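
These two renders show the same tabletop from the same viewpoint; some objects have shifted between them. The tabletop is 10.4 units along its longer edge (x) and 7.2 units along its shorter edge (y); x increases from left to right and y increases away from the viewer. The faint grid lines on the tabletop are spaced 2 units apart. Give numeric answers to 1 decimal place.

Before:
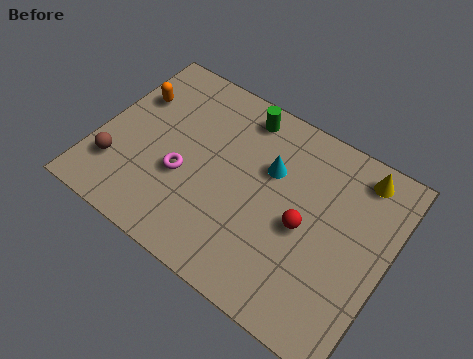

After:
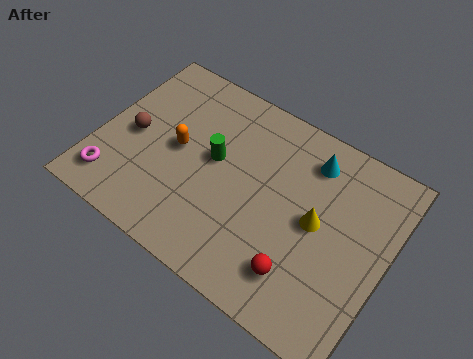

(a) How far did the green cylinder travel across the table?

2.3

The green cylinder was near (4.7, 6.2) before and (4.1, 4.0) after, so it travelled √(0.6² + 2.2²) ≈ 2.3 units.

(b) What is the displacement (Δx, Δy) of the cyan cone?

(1.3, 1.1)

From the two frames, the cyan cone sits at roughly (6.0, 4.7) before and (7.3, 5.8) after.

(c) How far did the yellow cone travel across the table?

2.7

The yellow cone moved from about (9.0, 6.2) to (7.9, 3.7), a distance of √(1.1² + 2.5²) ≈ 2.7.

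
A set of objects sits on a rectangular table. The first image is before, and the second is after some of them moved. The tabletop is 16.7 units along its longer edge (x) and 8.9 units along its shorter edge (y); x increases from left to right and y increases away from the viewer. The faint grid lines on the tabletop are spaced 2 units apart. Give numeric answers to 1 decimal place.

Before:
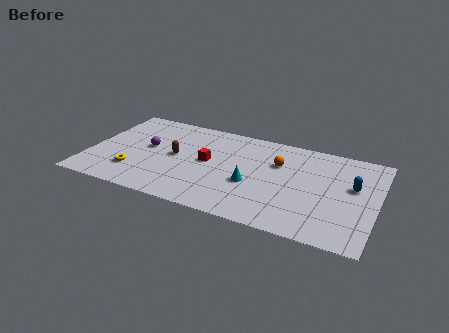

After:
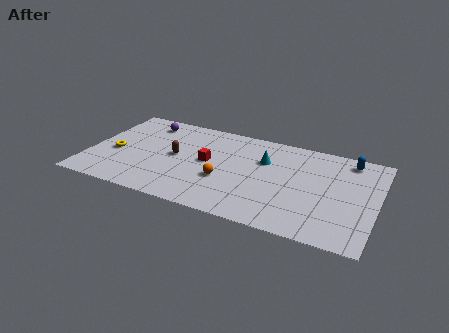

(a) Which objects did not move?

the brown capsule and the red cube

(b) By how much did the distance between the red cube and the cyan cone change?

+0.5

The distance was about 3.0 in the first image and 3.5 in the second, so they moved 0.5 units further apart.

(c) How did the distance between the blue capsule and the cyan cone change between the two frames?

-0.9

The distance was about 6.0 in the first image and 5.1 in the second, so they moved 0.9 units closer together.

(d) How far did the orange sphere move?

4.0

The orange sphere was near (10.9, 6.0) before and (8.0, 3.3) after, so it travelled √(2.9² + 2.7²) ≈ 4.0 units.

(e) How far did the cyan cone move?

2.5

The cyan cone moved from about (9.6, 3.5) to (10.1, 6.0), a distance of √(0.5² + 2.5²) ≈ 2.5.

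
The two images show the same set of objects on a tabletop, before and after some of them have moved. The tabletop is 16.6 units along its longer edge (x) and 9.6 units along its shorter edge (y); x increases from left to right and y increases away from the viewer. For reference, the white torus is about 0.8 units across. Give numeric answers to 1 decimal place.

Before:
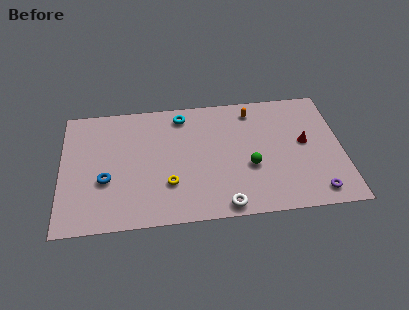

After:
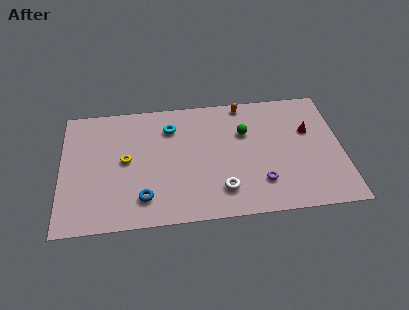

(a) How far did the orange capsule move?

0.8

The orange capsule moved from about (11.4, 8.1) to (10.9, 8.7), a distance of √(0.5² + 0.6²) ≈ 0.8.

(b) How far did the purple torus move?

3.4

The purple torus moved from about (14.9, 1.3) to (11.7, 2.4), a distance of √(3.2² + 1.1²) ≈ 3.4.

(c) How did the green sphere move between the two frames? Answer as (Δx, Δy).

(-0.2, 2.7)

The green sphere started near (11.1, 3.7) and ended near (10.9, 6.4).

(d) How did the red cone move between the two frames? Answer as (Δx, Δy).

(0.3, 0.9)

From the two frames, the red cone sits at roughly (14.4, 5.2) before and (14.7, 6.1) after.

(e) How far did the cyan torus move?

1.1

The cyan torus was near (7.2, 8.2) before and (6.5, 7.3) after, so it travelled √(0.7² + 0.9²) ≈ 1.1 units.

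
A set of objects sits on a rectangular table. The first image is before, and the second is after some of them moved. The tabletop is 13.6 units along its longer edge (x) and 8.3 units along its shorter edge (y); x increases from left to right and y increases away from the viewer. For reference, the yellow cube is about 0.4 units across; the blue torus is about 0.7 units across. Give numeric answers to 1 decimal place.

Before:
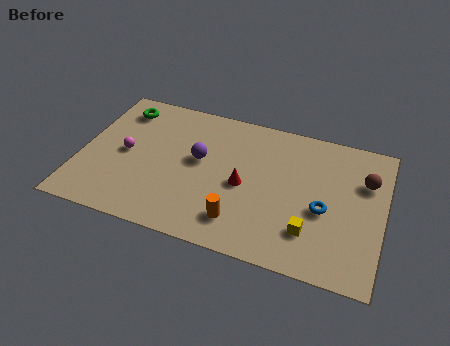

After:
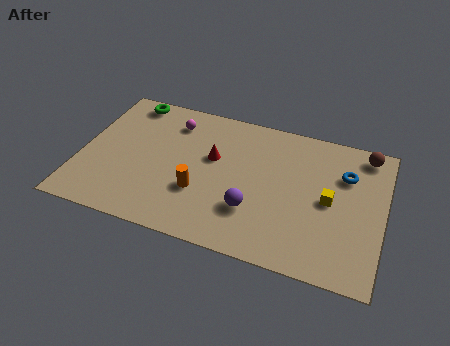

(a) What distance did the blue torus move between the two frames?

2.4

From (11.0, 3.5) to (11.8, 5.8), the blue torus covered √(0.8² + 2.3²) ≈ 2.4 units.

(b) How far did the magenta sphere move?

3.1

The magenta sphere moved from about (2.0, 4.1) to (3.9, 6.6), a distance of √(1.9² + 2.5²) ≈ 3.1.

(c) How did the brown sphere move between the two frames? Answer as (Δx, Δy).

(-0.1, 1.6)

From the two frames, the brown sphere sits at roughly (12.7, 5.7) before and (12.6, 7.3) after.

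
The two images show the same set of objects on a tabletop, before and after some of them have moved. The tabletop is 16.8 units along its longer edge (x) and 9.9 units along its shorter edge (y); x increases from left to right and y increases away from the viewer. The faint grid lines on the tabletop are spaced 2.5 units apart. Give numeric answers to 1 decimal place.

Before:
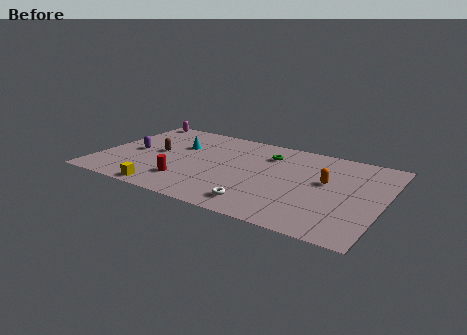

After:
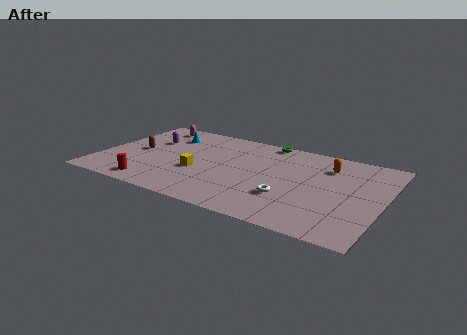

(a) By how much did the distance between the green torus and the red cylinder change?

+3.1

Before: roughly 6.6 units apart; after: 9.7. That's 3.1 units further apart.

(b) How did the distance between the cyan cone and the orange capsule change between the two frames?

+0.8

Before: roughly 9.0 units apart; after: 9.8. That's 0.8 units further apart.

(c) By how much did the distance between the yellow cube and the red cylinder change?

+1.7

Before: roughly 1.8 units apart; after: 3.5. That's 1.7 units further apart.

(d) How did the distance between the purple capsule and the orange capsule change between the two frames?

-0.8

Before: roughly 11.5 units apart; after: 10.7. That's 0.8 units closer together.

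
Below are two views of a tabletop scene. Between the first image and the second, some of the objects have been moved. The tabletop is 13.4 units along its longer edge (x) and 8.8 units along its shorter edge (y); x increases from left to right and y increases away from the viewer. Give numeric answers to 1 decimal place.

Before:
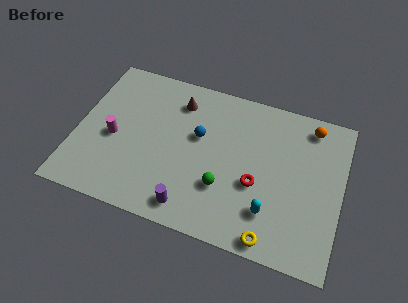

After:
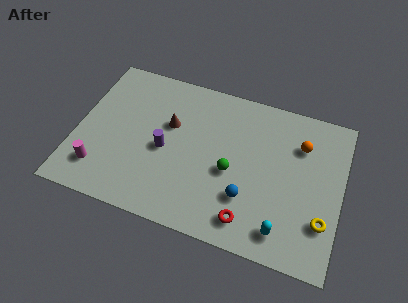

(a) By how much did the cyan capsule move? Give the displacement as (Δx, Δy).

(0.7, -0.8)

The cyan capsule started near (10.0, 2.2) and ended near (10.7, 1.4).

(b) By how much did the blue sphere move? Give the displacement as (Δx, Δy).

(2.7, -2.7)

The blue sphere was at about (6.1, 5.3) and moved to about (8.8, 2.6).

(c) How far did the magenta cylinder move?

2.1

From (1.9, 3.9) to (1.4, 1.9), the magenta cylinder covered √(0.5² + 2.0²) ≈ 2.1 units.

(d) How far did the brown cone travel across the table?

1.5

From (4.9, 7.0) to (4.6, 5.5), the brown cone covered √(0.3² + 1.5²) ≈ 1.5 units.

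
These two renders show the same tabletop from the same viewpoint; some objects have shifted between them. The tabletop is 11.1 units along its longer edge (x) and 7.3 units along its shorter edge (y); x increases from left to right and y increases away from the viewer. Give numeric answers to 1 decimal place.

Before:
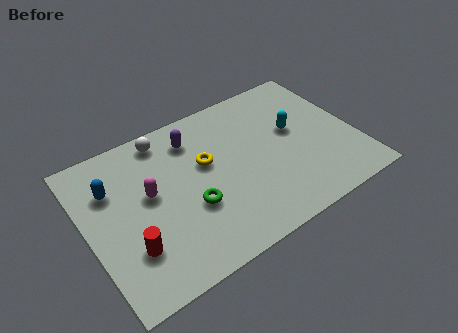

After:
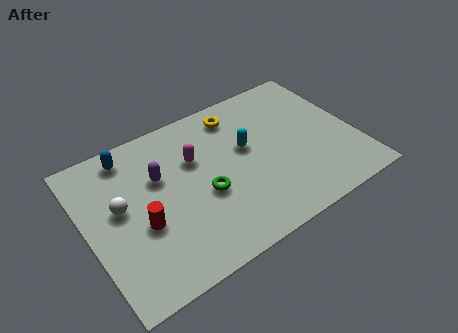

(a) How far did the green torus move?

0.7

The green torus moved from about (4.1, 2.7) to (4.7, 3.0), a distance of √(0.6² + 0.3²) ≈ 0.7.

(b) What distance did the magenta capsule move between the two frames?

2.1

From (2.6, 4.1) to (4.6, 4.8), the magenta capsule covered √(2.0² + 0.7²) ≈ 2.1 units.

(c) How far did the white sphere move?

3.2

The white sphere moved from about (3.6, 6.4) to (1.4, 4.1), a distance of √(2.2² + 2.3²) ≈ 3.2.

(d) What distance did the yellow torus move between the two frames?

2.3

From (5.0, 4.4) to (6.6, 6.1), the yellow torus covered √(1.6² + 1.7²) ≈ 2.3 units.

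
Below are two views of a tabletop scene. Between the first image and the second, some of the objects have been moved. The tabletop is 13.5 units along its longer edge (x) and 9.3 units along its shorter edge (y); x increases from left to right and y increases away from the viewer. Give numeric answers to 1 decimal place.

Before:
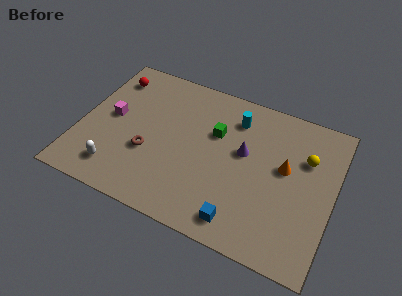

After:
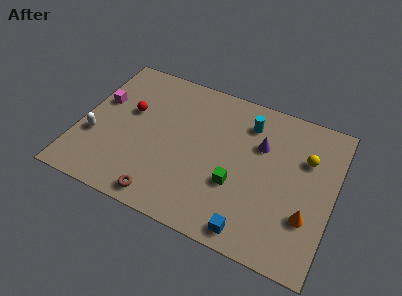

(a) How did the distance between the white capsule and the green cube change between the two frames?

+1.2

They were about 6.4 units apart before and 7.6 after — 1.2 units further apart.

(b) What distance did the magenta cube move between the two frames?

1.1

From (1.6, 4.9) to (0.9, 5.7), the magenta cube covered √(0.7² + 0.8²) ≈ 1.1 units.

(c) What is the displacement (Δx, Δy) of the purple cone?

(0.8, 0.8)

The purple cone was at about (8.7, 5.4) and moved to about (9.5, 6.2).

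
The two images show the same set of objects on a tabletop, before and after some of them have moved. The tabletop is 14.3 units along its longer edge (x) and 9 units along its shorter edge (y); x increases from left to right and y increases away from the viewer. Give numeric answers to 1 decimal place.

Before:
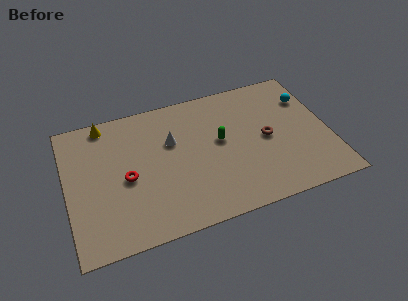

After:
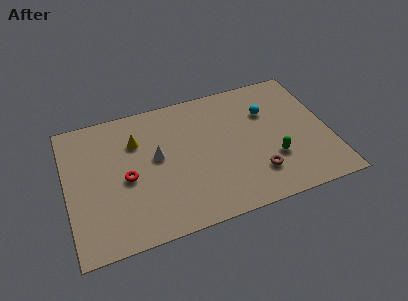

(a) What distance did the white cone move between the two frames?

1.2

The white cone was near (5.8, 5.8) before and (4.9, 5.0) after, so it travelled √(0.9² + 0.8²) ≈ 1.2 units.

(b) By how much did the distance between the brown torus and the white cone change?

+0.6

Before: roughly 5.3 units apart; after: 5.9. That's 0.6 units further apart.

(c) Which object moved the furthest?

the green capsule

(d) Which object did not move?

the red torus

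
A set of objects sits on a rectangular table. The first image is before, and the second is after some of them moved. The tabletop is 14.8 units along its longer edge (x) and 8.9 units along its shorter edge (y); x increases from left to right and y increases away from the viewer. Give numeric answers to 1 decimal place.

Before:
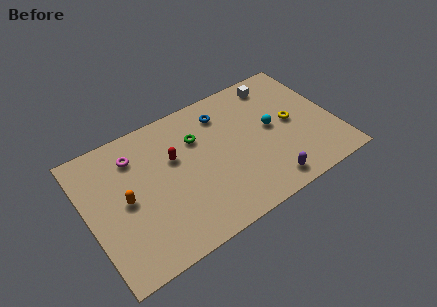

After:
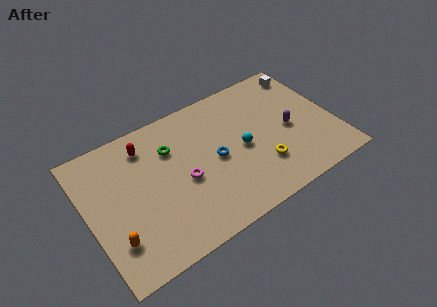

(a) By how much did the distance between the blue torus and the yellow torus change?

-1.5

Before: roughly 4.6 units apart; after: 3.1. That's 1.5 units closer together.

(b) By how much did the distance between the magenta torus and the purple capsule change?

-2.6

The distance was about 9.1 in the first image and 6.5 in the second, so they moved 2.6 units closer together.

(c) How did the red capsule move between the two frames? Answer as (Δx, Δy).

(-1.5, 1.6)

The red capsule was at about (5.3, 5.6) and moved to about (3.8, 7.2).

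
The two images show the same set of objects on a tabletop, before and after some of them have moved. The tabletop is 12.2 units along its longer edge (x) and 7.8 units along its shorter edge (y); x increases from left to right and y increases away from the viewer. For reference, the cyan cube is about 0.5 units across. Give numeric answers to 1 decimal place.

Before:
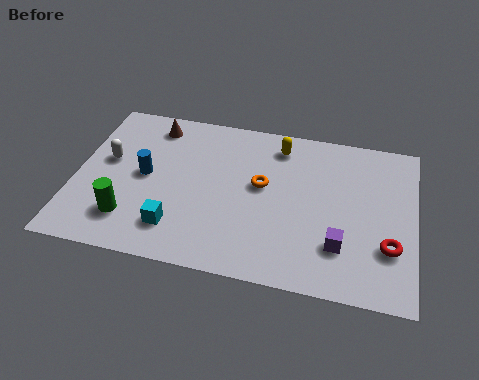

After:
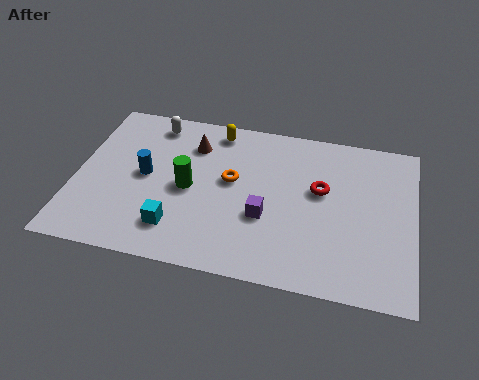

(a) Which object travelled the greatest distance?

the red torus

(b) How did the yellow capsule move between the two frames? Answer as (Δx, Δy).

(-2.3, 0.3)

From the two frames, the yellow capsule sits at roughly (7.2, 6.5) before and (4.9, 6.8) after.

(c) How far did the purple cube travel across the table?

2.8

From (9.6, 2.1) to (6.9, 2.9), the purple cube covered √(2.7² + 0.8²) ≈ 2.8 units.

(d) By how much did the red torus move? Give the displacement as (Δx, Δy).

(-2.5, 2.2)

The red torus started near (11.3, 2.4) and ended near (8.8, 4.6).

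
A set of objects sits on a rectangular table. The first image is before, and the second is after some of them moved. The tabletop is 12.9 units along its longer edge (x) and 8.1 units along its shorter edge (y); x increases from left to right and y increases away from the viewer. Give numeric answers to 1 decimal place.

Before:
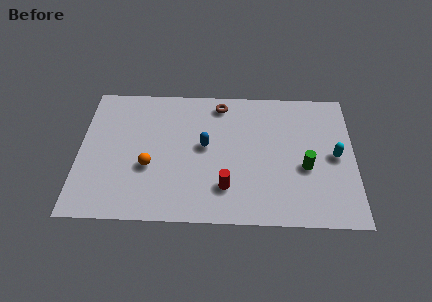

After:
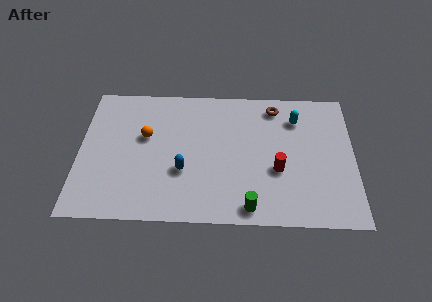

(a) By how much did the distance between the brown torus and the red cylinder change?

-1.2

Before: roughly 5.0 units apart; after: 3.8. That's 1.2 units closer together.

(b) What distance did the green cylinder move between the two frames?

3.5

The green cylinder was near (10.6, 3.3) before and (8.0, 0.9) after, so it travelled √(2.6² + 2.4²) ≈ 3.5 units.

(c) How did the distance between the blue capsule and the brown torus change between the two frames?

+3.2

They were about 2.7 units apart before and 5.9 after — 3.2 units further apart.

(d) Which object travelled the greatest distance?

the green cylinder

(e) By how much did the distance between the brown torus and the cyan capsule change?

-5.0

They were about 6.2 units apart before and 1.2 after — 5.0 units closer together.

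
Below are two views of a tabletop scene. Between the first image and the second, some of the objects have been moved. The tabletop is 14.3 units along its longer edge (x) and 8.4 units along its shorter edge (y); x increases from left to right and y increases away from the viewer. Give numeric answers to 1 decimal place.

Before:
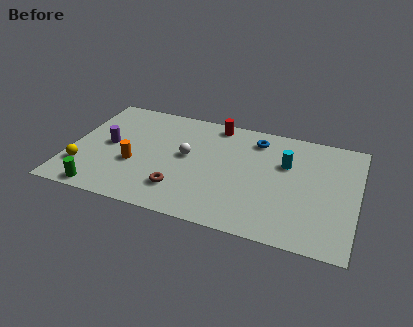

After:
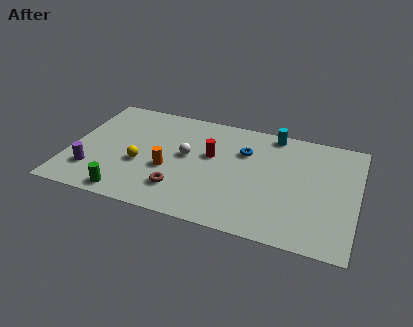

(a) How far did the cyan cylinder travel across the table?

2.2

The cyan cylinder was near (10.7, 5.5) before and (9.9, 7.6) after, so it travelled √(0.8² + 2.1²) ≈ 2.2 units.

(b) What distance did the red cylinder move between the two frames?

2.5

The red cylinder moved from about (7.0, 7.5) to (7.0, 5.0), a distance of √(0.0² + 2.5²) ≈ 2.5.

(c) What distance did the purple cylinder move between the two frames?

2.3

The purple cylinder moved from about (1.9, 4.3) to (1.3, 2.1), a distance of √(0.6² + 2.2²) ≈ 2.3.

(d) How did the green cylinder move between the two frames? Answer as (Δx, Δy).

(1.3, 0.1)

The green cylinder started near (1.9, 0.8) and ended near (3.2, 0.9).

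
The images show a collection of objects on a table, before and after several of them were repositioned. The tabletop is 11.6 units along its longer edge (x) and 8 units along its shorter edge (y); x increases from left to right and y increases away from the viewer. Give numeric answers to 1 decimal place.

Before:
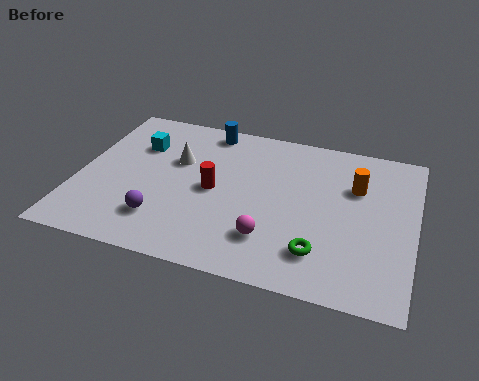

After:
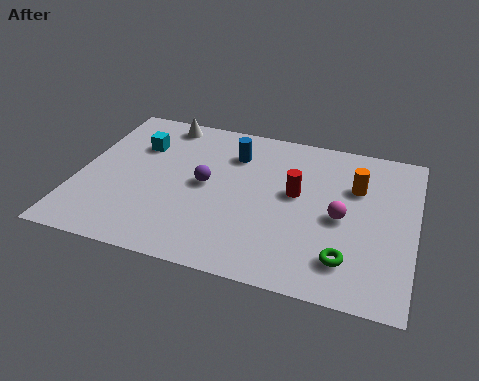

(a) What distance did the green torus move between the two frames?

0.9

The green torus was near (8.5, 1.8) before and (9.4, 1.7) after, so it travelled √(0.9² + 0.1²) ≈ 0.9 units.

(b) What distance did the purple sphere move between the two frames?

2.6

From (3.1, 1.9) to (4.4, 4.1), the purple sphere covered √(1.3² + 2.2²) ≈ 2.6 units.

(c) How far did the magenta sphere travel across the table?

2.9

From (6.8, 2.0) to (9.1, 3.7), the magenta sphere covered √(2.3² + 1.7²) ≈ 2.9 units.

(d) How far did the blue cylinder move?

1.5

The blue cylinder moved from about (4.2, 7.1) to (5.2, 6.0), a distance of √(1.0² + 1.1²) ≈ 1.5.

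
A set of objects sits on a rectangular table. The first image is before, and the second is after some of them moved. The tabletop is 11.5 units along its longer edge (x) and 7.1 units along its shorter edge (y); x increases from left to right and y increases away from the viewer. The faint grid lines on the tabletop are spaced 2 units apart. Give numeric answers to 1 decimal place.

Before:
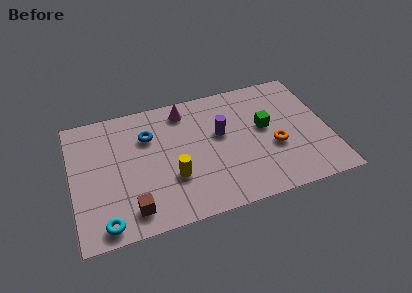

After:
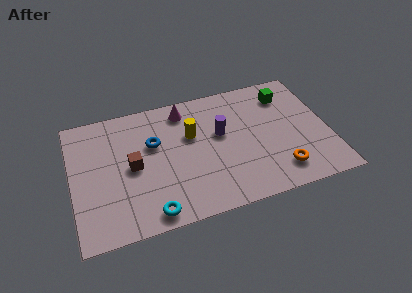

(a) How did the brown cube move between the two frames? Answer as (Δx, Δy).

(0.2, 2.3)

From the two frames, the brown cube sits at roughly (2.5, 1.2) before and (2.7, 3.5) after.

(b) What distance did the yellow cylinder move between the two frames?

2.3

From (4.4, 2.4) to (5.4, 4.5), the yellow cylinder covered √(1.0² + 2.1²) ≈ 2.3 units.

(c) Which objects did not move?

the magenta cone and the purple cylinder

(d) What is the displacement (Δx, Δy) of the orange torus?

(0.1, -1.4)

The orange torus was at about (9.0, 2.8) and moved to about (9.1, 1.4).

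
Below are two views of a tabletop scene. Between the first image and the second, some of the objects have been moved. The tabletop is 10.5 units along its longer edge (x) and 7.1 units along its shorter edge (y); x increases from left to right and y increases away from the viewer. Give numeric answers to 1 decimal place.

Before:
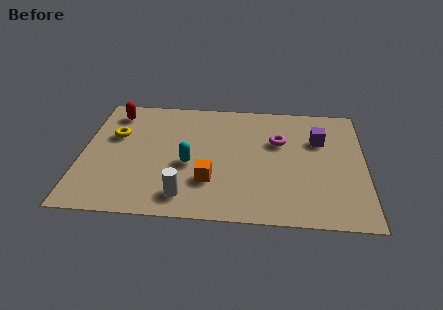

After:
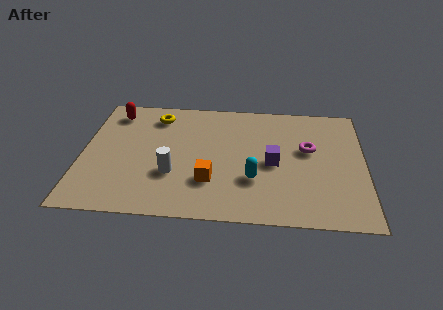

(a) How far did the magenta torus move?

1.2

The magenta torus was near (7.3, 4.6) before and (8.4, 4.2) after, so it travelled √(1.1² + 0.4²) ≈ 1.2 units.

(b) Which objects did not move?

the orange cube and the red capsule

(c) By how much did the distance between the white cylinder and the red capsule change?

-1.3

They were about 5.5 units apart before and 4.2 after — 1.3 units closer together.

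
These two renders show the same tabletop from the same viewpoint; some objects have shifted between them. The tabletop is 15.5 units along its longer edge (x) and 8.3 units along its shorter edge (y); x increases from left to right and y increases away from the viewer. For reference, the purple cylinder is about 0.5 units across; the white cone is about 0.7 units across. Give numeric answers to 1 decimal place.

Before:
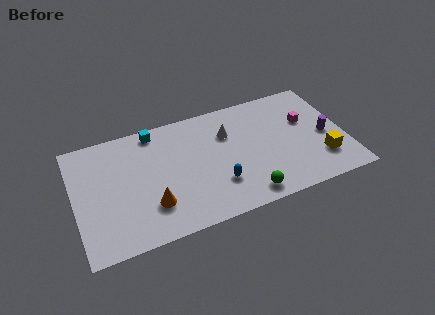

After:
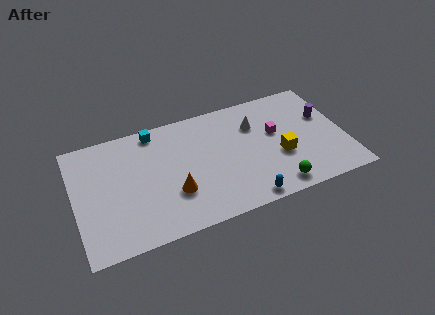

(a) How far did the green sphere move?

1.7

The green sphere moved from about (9.5, 1.1) to (11.2, 1.1), a distance of √(1.7² + 0.0²) ≈ 1.7.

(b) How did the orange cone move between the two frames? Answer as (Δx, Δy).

(1.3, 0.4)

From the two frames, the orange cone sits at roughly (4.2, 2.3) before and (5.5, 2.7) after.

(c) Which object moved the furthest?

the yellow cube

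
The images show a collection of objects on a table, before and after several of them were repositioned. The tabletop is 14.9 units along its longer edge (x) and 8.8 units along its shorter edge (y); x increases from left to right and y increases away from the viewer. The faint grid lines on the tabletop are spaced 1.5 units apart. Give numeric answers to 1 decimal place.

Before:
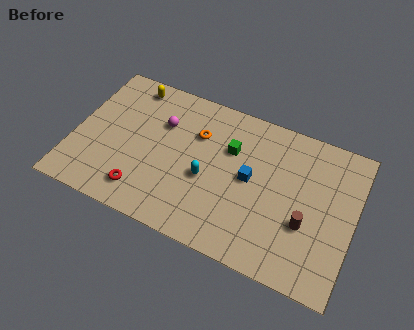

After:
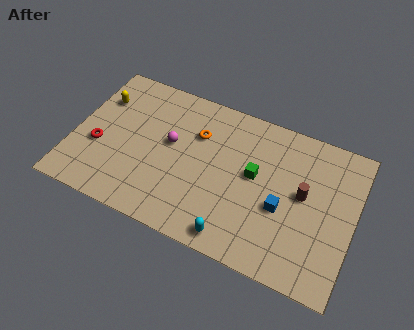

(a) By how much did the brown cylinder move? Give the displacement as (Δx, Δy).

(-0.3, 1.6)

From the two frames, the brown cylinder sits at roughly (12.5, 3.2) before and (12.2, 4.8) after.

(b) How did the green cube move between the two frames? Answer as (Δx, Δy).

(1.4, -1.0)

The green cube was at about (8.2, 5.9) and moved to about (9.6, 4.9).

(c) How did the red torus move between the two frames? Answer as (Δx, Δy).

(-2.6, 1.8)

The red torus was at about (4.0, 1.6) and moved to about (1.4, 3.4).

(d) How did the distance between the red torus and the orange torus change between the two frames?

+0.6

They were about 5.1 units apart before and 5.7 after — 0.6 units further apart.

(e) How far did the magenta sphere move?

1.2

The magenta sphere moved from about (4.5, 6.0) to (5.1, 5.0), a distance of √(0.6² + 1.0²) ≈ 1.2.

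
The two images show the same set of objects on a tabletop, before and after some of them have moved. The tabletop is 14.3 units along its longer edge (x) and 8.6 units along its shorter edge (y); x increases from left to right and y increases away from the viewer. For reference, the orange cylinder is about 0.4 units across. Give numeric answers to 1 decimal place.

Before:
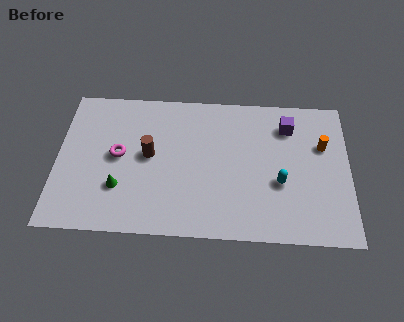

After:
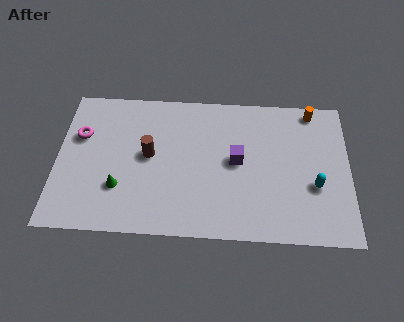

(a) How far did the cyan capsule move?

1.7

The cyan capsule moved from about (10.9, 3.3) to (12.6, 3.2), a distance of √(1.7² + 0.1²) ≈ 1.7.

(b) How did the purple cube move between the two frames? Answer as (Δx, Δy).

(-2.5, -2.2)

The purple cube started near (11.3, 6.7) and ended near (8.8, 4.5).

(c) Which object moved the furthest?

the purple cube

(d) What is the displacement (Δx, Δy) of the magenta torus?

(-1.9, 1.1)

The magenta torus was at about (3.0, 4.5) and moved to about (1.1, 5.6).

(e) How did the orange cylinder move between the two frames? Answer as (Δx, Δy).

(-0.5, 2.1)

The orange cylinder started near (13.0, 5.6) and ended near (12.5, 7.7).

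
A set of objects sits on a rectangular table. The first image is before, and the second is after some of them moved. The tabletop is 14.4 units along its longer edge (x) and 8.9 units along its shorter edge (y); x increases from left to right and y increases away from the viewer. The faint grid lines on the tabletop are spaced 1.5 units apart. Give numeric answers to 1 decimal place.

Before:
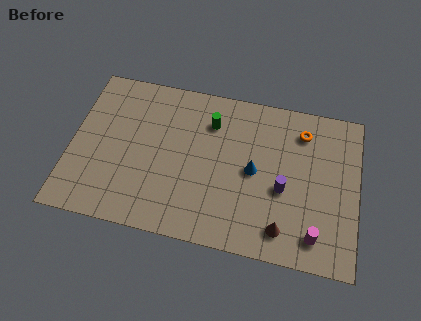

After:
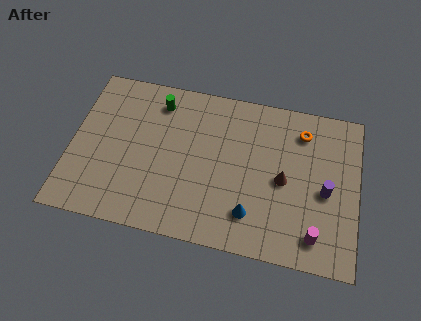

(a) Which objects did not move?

the magenta cylinder and the orange torus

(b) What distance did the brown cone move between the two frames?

2.7

The brown cone was near (10.8, 1.5) before and (10.7, 4.2) after, so it travelled √(0.1² + 2.7²) ≈ 2.7 units.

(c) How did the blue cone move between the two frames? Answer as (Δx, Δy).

(0.0, -2.4)

The blue cone was at about (9.2, 4.4) and moved to about (9.2, 2.0).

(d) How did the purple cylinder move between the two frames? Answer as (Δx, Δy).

(2.1, 0.3)

The purple cylinder started near (10.7, 3.7) and ended near (12.8, 4.0).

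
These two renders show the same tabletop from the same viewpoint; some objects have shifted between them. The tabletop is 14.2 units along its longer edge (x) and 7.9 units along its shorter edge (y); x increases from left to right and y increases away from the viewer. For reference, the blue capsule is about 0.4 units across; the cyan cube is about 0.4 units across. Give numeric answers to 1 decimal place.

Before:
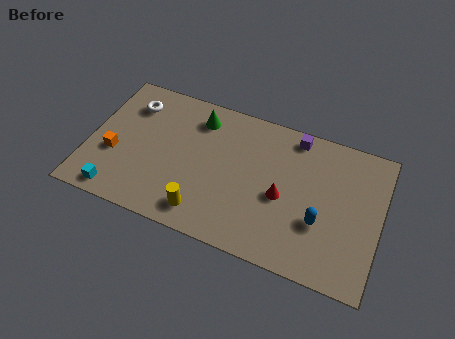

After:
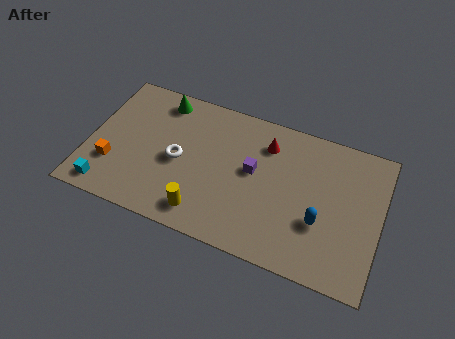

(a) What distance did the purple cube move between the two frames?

3.2

From (9.8, 7.0) to (8.0, 4.4), the purple cube covered √(1.8² + 2.6²) ≈ 3.2 units.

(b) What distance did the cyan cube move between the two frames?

0.5

From (1.7, 0.9) to (1.2, 1.0), the cyan cube covered √(0.5² + 0.1²) ≈ 0.5 units.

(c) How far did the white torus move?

3.5

The white torus moved from about (1.8, 6.1) to (4.4, 3.7), a distance of √(2.6² + 2.4²) ≈ 3.5.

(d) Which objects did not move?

the yellow cylinder and the blue capsule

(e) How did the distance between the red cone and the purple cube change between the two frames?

-1.7

The distance was about 3.5 in the first image and 1.8 in the second, so they moved 1.7 units closer together.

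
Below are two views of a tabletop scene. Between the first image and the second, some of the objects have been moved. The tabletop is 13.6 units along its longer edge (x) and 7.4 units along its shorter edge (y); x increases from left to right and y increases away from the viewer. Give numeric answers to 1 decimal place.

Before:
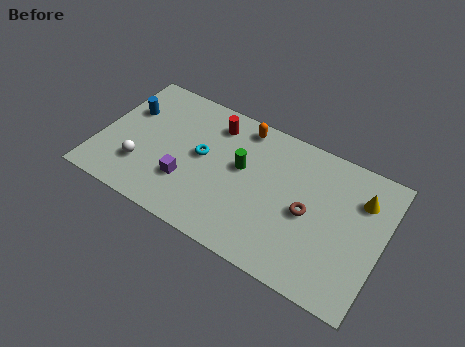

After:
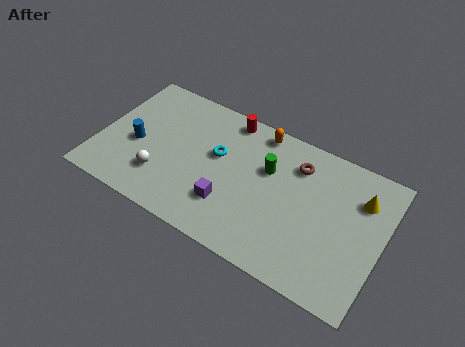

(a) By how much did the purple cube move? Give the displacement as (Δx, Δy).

(2.1, -0.2)

From the two frames, the purple cube sits at roughly (4.4, 2.3) before and (6.5, 2.1) after.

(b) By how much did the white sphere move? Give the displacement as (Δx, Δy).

(1.0, -0.1)

From the two frames, the white sphere sits at roughly (2.2, 2.1) before and (3.2, 2.0) after.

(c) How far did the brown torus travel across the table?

2.3

The brown torus moved from about (10.1, 3.5) to (9.3, 5.7), a distance of √(0.8² + 2.2²) ≈ 2.3.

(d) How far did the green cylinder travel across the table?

1.3

From (6.8, 4.3) to (8.0, 4.8), the green cylinder covered √(1.2² + 0.5²) ≈ 1.3 units.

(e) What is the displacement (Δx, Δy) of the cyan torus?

(0.7, 0.4)

The cyan torus started near (4.9, 4.0) and ended near (5.6, 4.4).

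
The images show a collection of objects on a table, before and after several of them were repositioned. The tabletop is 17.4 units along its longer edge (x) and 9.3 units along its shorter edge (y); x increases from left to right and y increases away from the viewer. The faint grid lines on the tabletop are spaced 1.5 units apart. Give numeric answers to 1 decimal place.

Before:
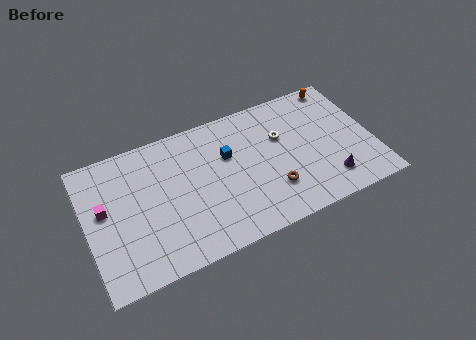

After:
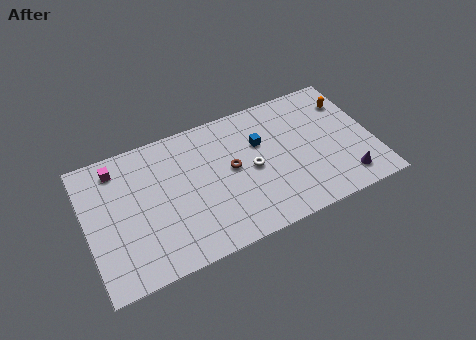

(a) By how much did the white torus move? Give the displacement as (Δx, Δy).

(-2.0, -1.5)

The white torus was at about (12.0, 6.0) and moved to about (10.0, 4.5).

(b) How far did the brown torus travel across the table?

3.3

From (11.0, 2.6) to (8.8, 5.0), the brown torus covered √(2.2² + 2.4²) ≈ 3.3 units.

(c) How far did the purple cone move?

1.0

The purple cone was near (14.4, 1.9) before and (15.4, 1.6) after, so it travelled √(1.0² + 0.3²) ≈ 1.0 units.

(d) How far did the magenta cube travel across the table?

2.7

The magenta cube moved from about (1.1, 5.3) to (2.1, 7.8), a distance of √(1.0² + 2.5²) ≈ 2.7.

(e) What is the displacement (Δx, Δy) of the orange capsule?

(0.4, -1.4)

The orange capsule started near (15.9, 8.4) and ended near (16.3, 7.0).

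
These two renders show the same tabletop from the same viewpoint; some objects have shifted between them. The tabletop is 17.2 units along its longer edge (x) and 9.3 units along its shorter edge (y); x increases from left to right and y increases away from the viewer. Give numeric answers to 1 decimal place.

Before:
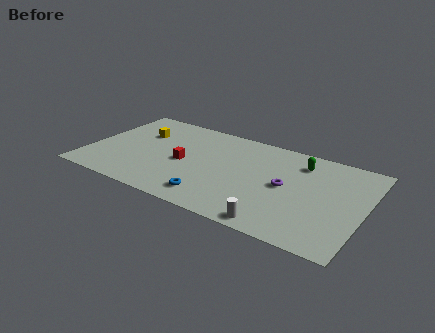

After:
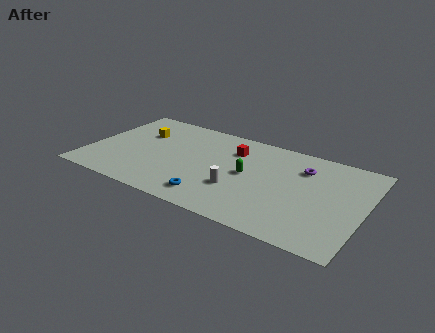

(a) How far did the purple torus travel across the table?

2.3

From (12.4, 4.7) to (13.2, 6.9), the purple torus covered √(0.8² + 2.2²) ≈ 2.3 units.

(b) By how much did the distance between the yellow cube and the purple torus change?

+0.7

They were about 9.6 units apart before and 10.3 after — 0.7 units further apart.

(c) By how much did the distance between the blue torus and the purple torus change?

+2.1

The distance was about 5.2 in the first image and 7.3 in the second, so they moved 2.1 units further apart.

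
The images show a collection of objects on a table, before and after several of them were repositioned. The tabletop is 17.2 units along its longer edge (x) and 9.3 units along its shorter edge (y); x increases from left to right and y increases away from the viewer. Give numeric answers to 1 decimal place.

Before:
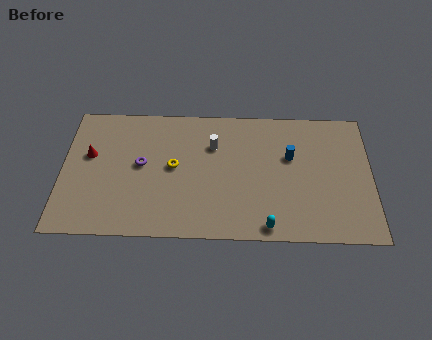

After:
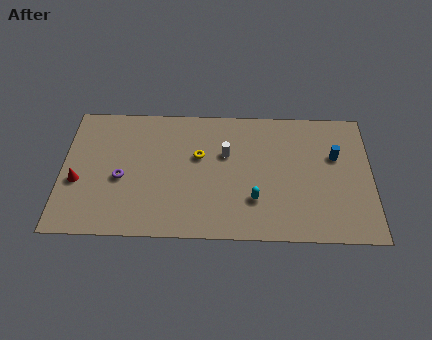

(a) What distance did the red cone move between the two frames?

2.0

From (1.5, 5.6) to (0.9, 3.7), the red cone covered √(0.6² + 1.9²) ≈ 2.0 units.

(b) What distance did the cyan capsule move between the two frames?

1.9

The cyan capsule moved from about (11.4, 0.9) to (10.7, 2.7), a distance of √(0.7² + 1.8²) ≈ 1.9.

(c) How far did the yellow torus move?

1.6

From (6.2, 4.9) to (7.6, 5.7), the yellow torus covered √(1.4² + 0.8²) ≈ 1.6 units.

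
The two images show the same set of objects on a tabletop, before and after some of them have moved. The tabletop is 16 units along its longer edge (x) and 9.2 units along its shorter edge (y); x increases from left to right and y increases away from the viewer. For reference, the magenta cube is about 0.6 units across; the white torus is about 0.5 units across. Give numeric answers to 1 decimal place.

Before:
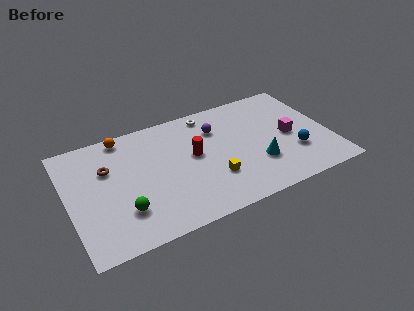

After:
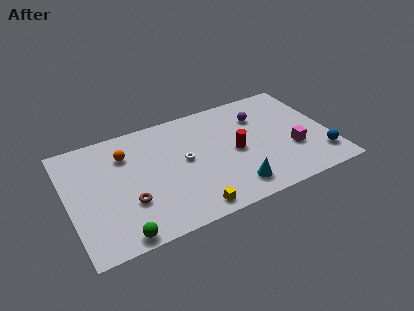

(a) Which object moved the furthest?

the white torus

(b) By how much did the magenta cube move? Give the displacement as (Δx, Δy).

(0.0, -1.2)

From the two frames, the magenta cube sits at roughly (13.6, 4.4) before and (13.6, 3.2) after.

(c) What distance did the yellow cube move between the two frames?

2.4

The yellow cube moved from about (8.6, 2.8) to (7.0, 1.0), a distance of √(1.6² + 1.8²) ≈ 2.4.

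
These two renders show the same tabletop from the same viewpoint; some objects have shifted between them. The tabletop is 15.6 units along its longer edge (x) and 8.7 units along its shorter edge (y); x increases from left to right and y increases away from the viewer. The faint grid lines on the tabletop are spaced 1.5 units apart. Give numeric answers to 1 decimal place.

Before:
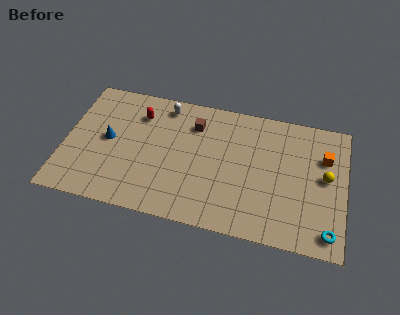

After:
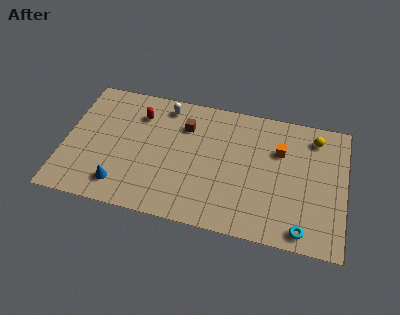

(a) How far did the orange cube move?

2.5

From (14.4, 6.0) to (11.9, 5.9), the orange cube covered √(2.5² + 0.1²) ≈ 2.5 units.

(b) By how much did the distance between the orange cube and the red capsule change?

-2.5

They were about 10.4 units apart before and 7.9 after — 2.5 units closer together.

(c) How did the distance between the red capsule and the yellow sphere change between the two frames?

-0.9

They were about 10.7 units apart before and 9.8 after — 0.9 units closer together.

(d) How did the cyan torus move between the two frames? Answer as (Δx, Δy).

(-1.4, -0.2)

The cyan torus was at about (14.8, 1.2) and moved to about (13.4, 1.0).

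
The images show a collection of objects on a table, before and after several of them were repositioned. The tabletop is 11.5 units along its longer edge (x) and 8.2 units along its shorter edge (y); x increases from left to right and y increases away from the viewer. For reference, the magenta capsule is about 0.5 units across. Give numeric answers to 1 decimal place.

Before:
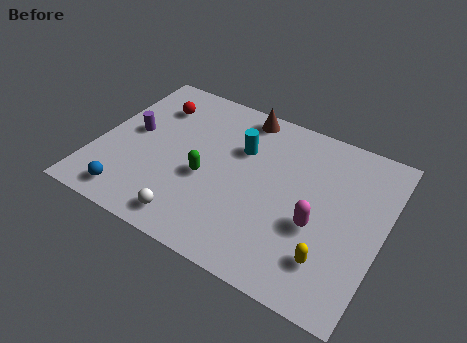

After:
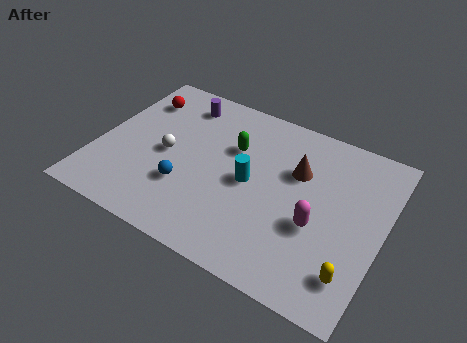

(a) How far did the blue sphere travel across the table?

2.5

From (1.8, 1.1) to (3.8, 2.6), the blue sphere covered √(2.0² + 1.5²) ≈ 2.5 units.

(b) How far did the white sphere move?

3.2

From (4.3, 1.1) to (2.8, 3.9), the white sphere covered √(1.5² + 2.8²) ≈ 3.2 units.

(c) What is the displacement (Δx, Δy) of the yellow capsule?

(0.9, -0.2)

From the two frames, the yellow capsule sits at roughly (9.7, 1.9) before and (10.6, 1.7) after.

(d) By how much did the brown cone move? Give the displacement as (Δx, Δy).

(2.5, -1.9)

From the two frames, the brown cone sits at roughly (5.4, 7.3) before and (7.9, 5.4) after.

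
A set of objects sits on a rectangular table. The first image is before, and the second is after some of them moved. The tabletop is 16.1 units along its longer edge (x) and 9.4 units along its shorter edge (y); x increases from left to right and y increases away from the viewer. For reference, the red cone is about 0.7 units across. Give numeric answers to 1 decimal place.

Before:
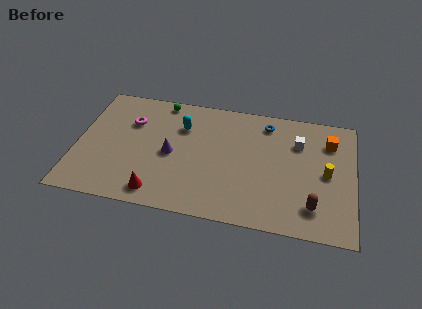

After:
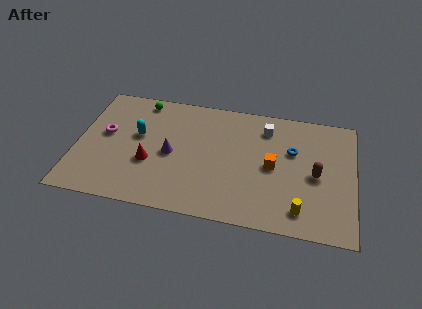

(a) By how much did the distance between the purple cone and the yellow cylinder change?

-0.9

The distance was about 9.0 in the first image and 8.1 in the second, so they moved 0.9 units closer together.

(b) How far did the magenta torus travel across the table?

1.8

The magenta torus moved from about (3.0, 6.5) to (1.6, 5.3), a distance of √(1.4² + 1.2²) ≈ 1.8.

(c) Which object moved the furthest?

the orange cube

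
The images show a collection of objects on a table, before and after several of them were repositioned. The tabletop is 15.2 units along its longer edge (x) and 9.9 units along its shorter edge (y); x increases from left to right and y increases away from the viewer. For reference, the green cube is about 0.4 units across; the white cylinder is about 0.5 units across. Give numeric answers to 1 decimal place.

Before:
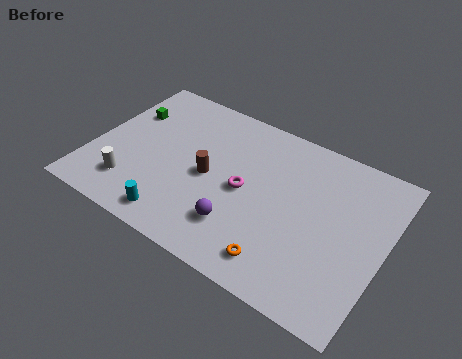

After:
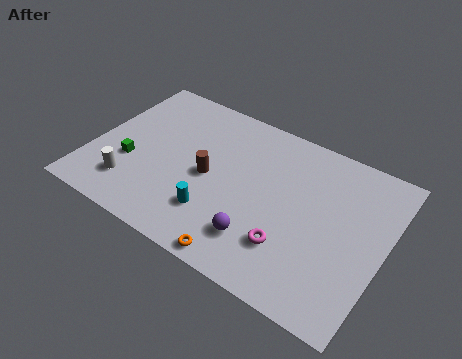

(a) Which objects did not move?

the white cylinder and the brown cylinder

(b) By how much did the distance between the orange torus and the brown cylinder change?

-0.7

They were about 5.3 units apart before and 4.6 after — 0.7 units closer together.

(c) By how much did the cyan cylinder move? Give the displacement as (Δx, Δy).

(1.8, 1.3)

The cyan cylinder started near (5.0, 1.3) and ended near (6.8, 2.6).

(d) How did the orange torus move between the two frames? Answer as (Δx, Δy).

(-1.8, -0.8)

The orange torus started near (10.4, 1.6) and ended near (8.6, 0.8).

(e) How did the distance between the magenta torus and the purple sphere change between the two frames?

-0.7

They were about 2.3 units apart before and 1.6 after — 0.7 units closer together.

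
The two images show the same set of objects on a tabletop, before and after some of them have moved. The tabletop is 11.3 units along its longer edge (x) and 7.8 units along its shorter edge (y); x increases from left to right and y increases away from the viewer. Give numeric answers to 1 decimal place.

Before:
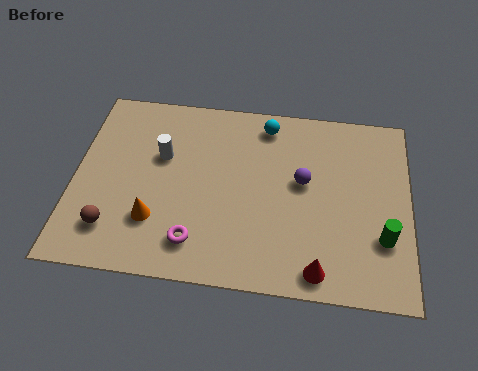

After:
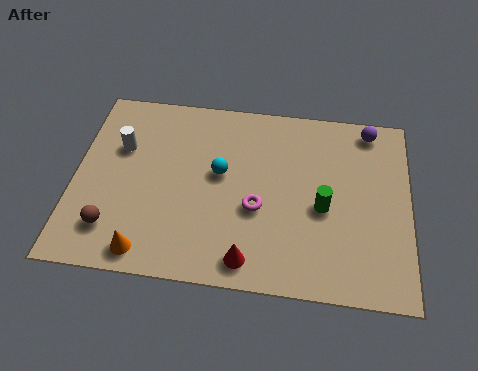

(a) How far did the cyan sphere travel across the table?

2.7

The cyan sphere was near (6.4, 6.7) before and (4.9, 4.4) after, so it travelled √(1.5² + 2.3²) ≈ 2.7 units.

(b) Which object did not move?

the brown sphere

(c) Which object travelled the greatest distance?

the purple sphere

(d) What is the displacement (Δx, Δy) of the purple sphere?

(2.2, 2.5)

The purple sphere was at about (7.7, 4.4) and moved to about (9.9, 6.9).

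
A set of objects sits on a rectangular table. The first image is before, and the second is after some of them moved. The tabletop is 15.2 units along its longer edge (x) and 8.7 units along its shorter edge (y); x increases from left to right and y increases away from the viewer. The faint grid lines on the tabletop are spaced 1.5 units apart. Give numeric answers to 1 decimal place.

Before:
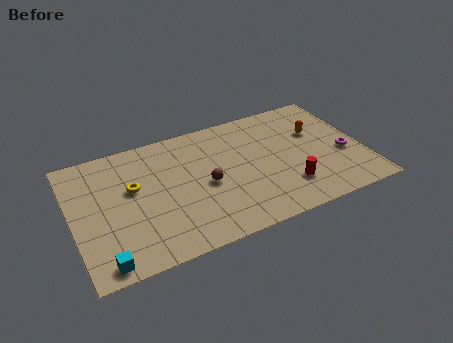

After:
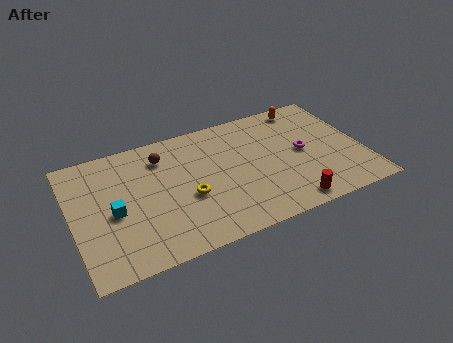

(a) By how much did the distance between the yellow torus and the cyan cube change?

-0.9

Before: roughly 4.7 units apart; after: 3.8. That's 0.9 units closer together.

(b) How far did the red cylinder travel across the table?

1.2

From (11.0, 2.2) to (10.9, 1.0), the red cylinder covered √(0.1² + 1.2²) ≈ 1.2 units.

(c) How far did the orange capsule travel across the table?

2.1

The orange capsule moved from about (13.0, 5.6) to (12.7, 7.7), a distance of √(0.3² + 2.1²) ≈ 2.1.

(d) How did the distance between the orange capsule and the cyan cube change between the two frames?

-1.3

They were about 12.6 units apart before and 11.3 after — 1.3 units closer together.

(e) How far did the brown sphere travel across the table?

3.4

From (6.9, 4.0) to (4.9, 6.8), the brown sphere covered √(2.0² + 2.8²) ≈ 3.4 units.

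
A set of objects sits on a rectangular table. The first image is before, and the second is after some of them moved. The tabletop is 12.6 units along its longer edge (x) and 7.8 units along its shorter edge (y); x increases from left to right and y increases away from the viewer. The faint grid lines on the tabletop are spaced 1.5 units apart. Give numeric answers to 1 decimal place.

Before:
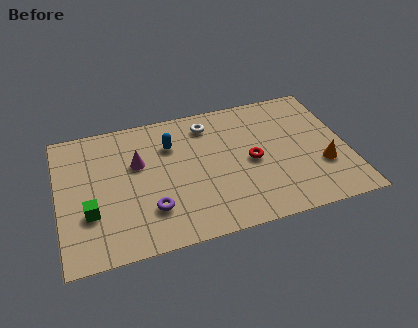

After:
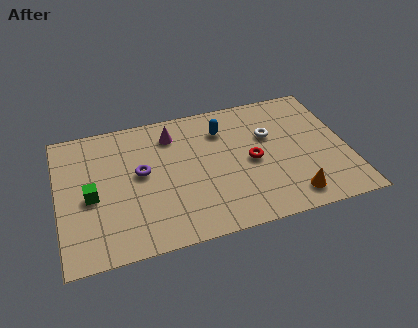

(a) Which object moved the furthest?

the white torus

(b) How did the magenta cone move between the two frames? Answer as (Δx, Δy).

(1.6, 1.3)

The magenta cone was at about (3.5, 4.9) and moved to about (5.1, 6.2).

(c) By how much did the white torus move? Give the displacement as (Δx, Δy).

(2.6, -1.4)

From the two frames, the white torus sits at roughly (6.7, 6.4) before and (9.3, 5.0) after.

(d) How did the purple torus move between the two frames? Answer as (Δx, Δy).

(-0.3, 2.2)

The purple torus started near (3.9, 2.1) and ended near (3.6, 4.3).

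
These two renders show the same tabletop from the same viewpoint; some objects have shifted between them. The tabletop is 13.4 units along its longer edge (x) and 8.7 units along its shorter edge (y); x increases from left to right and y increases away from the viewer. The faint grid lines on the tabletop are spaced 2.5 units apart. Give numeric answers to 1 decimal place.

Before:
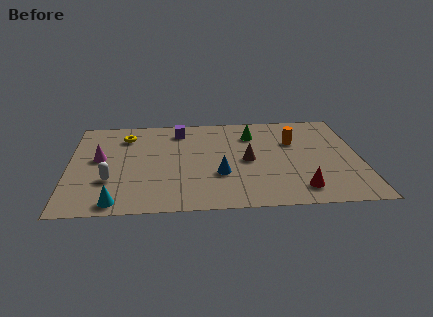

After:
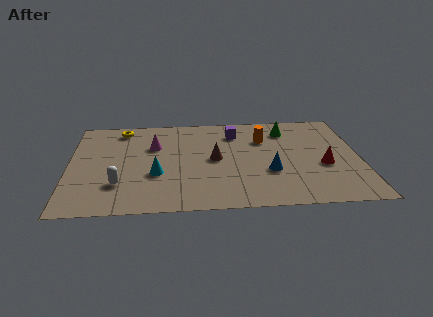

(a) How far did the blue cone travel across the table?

2.3

From (6.9, 3.0) to (9.2, 3.1), the blue cone covered √(2.3² + 0.1²) ≈ 2.3 units.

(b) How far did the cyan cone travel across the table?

2.9

The cyan cone moved from about (2.2, 0.9) to (4.0, 3.2), a distance of √(1.8² + 2.3²) ≈ 2.9.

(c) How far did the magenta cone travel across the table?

2.7

From (1.4, 4.8) to (3.9, 5.8), the magenta cone covered √(2.5² + 1.0²) ≈ 2.7 units.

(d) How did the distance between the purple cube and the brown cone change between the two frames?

-1.7

They were about 4.3 units apart before and 2.6 after — 1.7 units closer together.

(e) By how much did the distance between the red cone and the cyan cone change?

-0.6

The distance was about 8.3 in the first image and 7.7 in the second, so they moved 0.6 units closer together.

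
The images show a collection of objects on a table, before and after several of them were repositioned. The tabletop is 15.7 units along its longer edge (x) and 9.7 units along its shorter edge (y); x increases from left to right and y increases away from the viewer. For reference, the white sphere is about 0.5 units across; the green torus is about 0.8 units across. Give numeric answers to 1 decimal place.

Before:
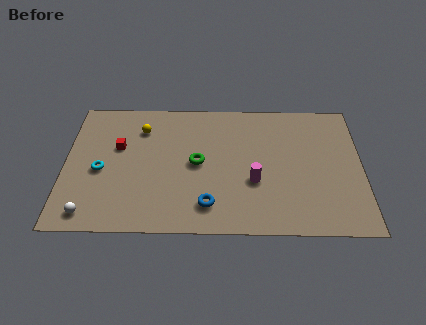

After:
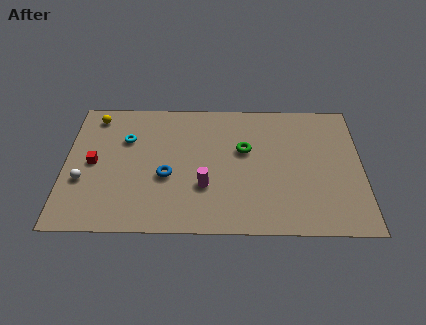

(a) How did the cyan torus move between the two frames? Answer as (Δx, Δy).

(1.3, 2.3)

From the two frames, the cyan torus sits at roughly (1.9, 4.3) before and (3.2, 6.6) after.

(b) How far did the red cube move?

1.8

The red cube moved from about (2.8, 6.0) to (1.5, 4.8), a distance of √(1.3² + 1.2²) ≈ 1.8.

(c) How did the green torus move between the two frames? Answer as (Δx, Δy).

(2.5, 1.0)

The green torus was at about (7.0, 4.9) and moved to about (9.5, 5.9).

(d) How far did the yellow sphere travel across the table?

2.7

The yellow sphere was near (4.0, 7.4) before and (1.5, 8.3) after, so it travelled √(2.5² + 0.9²) ≈ 2.7 units.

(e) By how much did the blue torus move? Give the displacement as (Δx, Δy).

(-2.2, 2.0)

The blue torus was at about (7.6, 1.9) and moved to about (5.4, 3.9).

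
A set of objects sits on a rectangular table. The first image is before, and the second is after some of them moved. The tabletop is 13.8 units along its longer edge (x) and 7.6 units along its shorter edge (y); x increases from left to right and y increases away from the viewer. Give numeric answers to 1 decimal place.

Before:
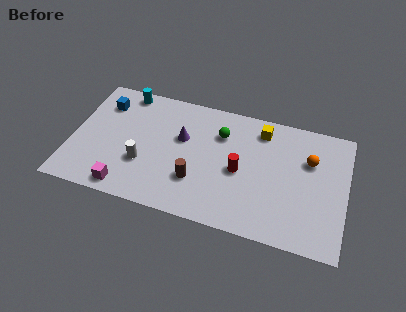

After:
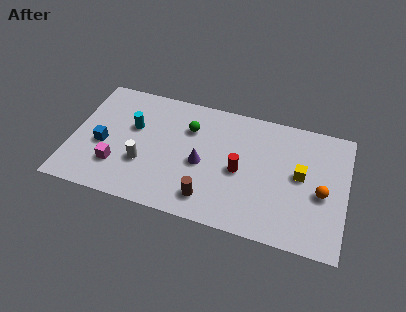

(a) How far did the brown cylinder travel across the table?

1.1

From (6.4, 2.3) to (7.1, 1.4), the brown cylinder covered √(0.7² + 0.9²) ≈ 1.1 units.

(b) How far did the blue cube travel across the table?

2.6

From (1.4, 5.8) to (1.6, 3.2), the blue cube covered √(0.2² + 2.6²) ≈ 2.6 units.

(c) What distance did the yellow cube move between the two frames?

3.0

From (9.4, 6.3) to (11.5, 4.1), the yellow cube covered √(2.1² + 2.2²) ≈ 3.0 units.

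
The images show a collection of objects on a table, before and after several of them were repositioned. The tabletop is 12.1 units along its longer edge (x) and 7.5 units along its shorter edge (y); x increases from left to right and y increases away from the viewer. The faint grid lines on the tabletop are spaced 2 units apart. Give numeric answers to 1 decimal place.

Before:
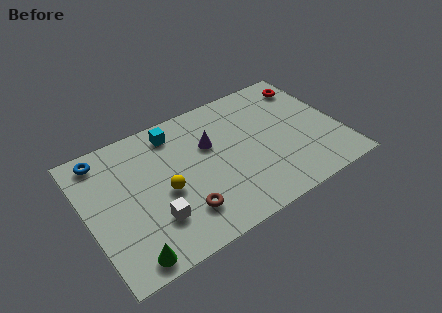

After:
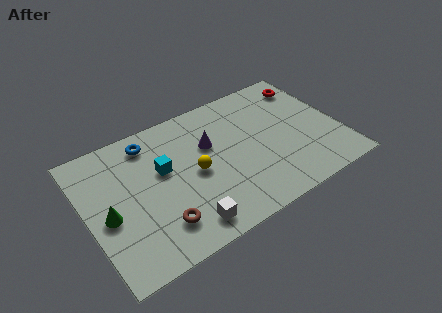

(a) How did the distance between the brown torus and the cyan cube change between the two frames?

-1.6

Before: roughly 4.5 units apart; after: 2.9. That's 1.6 units closer together.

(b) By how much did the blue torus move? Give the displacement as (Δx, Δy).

(2.2, -0.2)

The blue torus started near (1.1, 6.5) and ended near (3.3, 6.3).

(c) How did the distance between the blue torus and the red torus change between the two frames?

-2.2

They were about 10.0 units apart before and 7.8 after — 2.2 units closer together.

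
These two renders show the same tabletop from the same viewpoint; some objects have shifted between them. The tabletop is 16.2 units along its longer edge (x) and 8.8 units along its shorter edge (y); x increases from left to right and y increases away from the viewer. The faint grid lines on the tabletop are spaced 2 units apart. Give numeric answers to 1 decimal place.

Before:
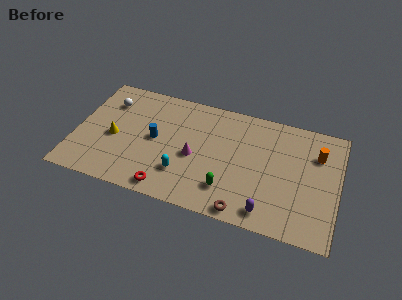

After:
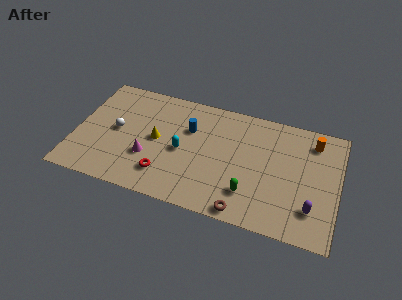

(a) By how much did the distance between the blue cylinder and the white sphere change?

+0.9

They were about 3.7 units apart before and 4.6 after — 0.9 units further apart.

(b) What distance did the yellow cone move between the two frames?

2.7

The yellow cone was near (2.4, 3.9) before and (5.0, 4.5) after, so it travelled √(2.6² + 0.6²) ≈ 2.7 units.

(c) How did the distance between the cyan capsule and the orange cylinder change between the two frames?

-0.4

The distance was about 8.9 in the first image and 8.5 in the second, so they moved 0.4 units closer together.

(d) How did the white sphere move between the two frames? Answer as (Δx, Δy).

(0.7, -2.1)

From the two frames, the white sphere sits at roughly (1.8, 6.6) before and (2.5, 4.5) after.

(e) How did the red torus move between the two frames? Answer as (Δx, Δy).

(-0.3, 1.0)

From the two frames, the red torus sits at roughly (6.0, 1.0) before and (5.7, 2.0) after.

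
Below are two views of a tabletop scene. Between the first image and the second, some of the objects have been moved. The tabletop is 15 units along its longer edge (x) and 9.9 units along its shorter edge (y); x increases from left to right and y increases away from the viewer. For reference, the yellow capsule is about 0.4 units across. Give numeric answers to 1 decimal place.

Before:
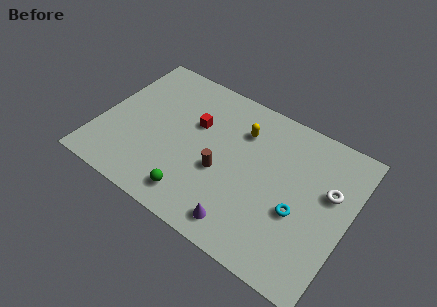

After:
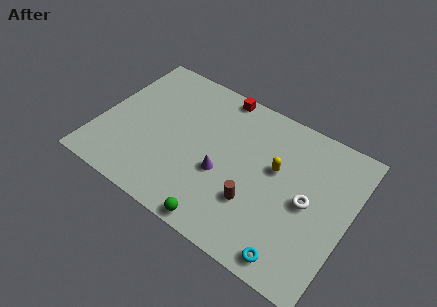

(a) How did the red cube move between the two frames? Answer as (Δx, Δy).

(1.0, 2.8)

From the two frames, the red cube sits at roughly (5.5, 6.3) before and (6.5, 9.1) after.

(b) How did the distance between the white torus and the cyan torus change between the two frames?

+1.0

They were about 2.7 units apart before and 3.7 after — 1.0 units further apart.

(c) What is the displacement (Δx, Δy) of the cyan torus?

(0.2, -2.8)

The cyan torus started near (12.2, 3.9) and ended near (12.4, 1.1).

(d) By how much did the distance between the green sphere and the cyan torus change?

-2.0

The distance was about 6.3 in the first image and 4.3 in the second, so they moved 2.0 units closer together.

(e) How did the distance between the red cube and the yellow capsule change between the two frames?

+2.2

Before: roughly 2.9 units apart; after: 5.1. That's 2.2 units further apart.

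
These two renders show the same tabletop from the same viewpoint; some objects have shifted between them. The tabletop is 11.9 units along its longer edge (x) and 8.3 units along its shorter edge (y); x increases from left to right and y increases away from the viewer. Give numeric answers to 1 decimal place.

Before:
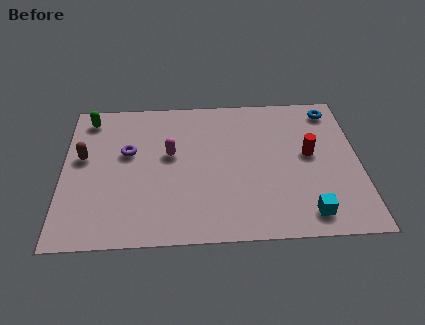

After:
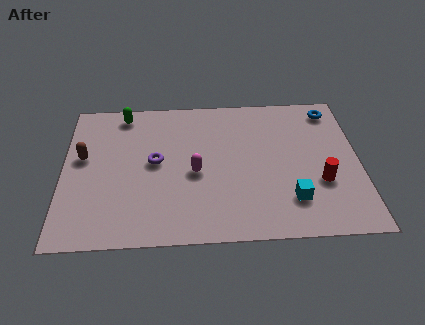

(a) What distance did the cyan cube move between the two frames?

1.0

The cyan cube was near (9.7, 1.2) before and (9.1, 2.0) after, so it travelled √(0.6² + 0.8²) ≈ 1.0 units.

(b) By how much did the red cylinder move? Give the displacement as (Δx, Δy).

(0.4, -1.6)

The red cylinder was at about (9.9, 4.5) and moved to about (10.3, 2.9).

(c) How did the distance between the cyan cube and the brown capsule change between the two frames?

-0.8

The distance was about 9.6 in the first image and 8.8 in the second, so they moved 0.8 units closer together.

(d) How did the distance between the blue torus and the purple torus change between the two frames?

-0.9

The distance was about 8.6 in the first image and 7.7 in the second, so they moved 0.9 units closer together.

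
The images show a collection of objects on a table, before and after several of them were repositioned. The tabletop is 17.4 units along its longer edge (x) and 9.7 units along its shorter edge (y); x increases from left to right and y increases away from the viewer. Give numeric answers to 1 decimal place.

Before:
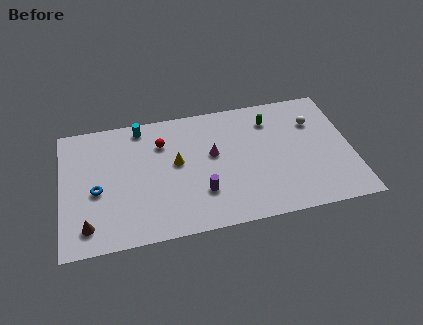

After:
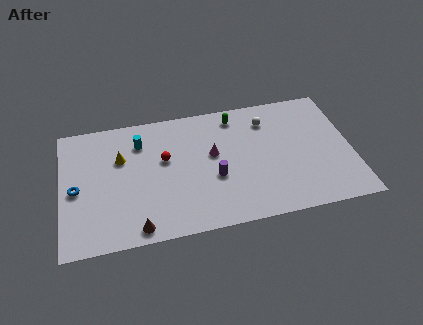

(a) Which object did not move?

the magenta cone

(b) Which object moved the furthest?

the yellow cone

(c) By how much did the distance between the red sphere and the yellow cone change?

+0.8

Before: roughly 1.9 units apart; after: 2.7. That's 0.8 units further apart.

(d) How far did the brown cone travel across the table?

3.0

The brown cone was near (1.5, 1.7) before and (4.4, 1.0) after, so it travelled √(2.9² + 0.7²) ≈ 3.0 units.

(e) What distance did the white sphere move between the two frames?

2.9

The white sphere moved from about (15.3, 6.9) to (12.5, 7.6), a distance of √(2.8² + 0.7²) ≈ 2.9.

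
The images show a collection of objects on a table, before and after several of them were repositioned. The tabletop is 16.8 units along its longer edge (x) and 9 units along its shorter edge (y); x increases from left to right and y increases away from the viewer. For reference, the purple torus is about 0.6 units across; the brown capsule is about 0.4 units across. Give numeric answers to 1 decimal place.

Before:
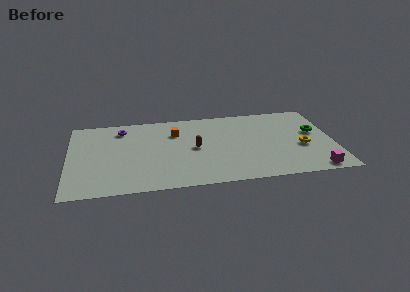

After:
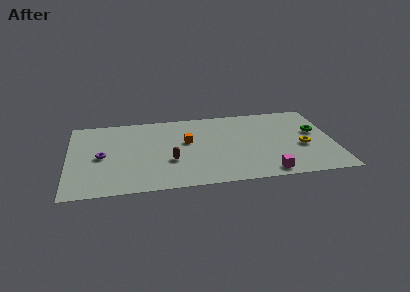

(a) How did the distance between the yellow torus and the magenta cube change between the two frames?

+0.7

Before: roughly 2.9 units apart; after: 3.6. That's 0.7 units further apart.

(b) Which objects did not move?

the green torus and the yellow torus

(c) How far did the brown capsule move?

2.1

The brown capsule was near (8.0, 4.5) before and (6.4, 3.2) after, so it travelled √(1.6² + 1.3²) ≈ 2.1 units.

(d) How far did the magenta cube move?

3.0

The magenta cube was near (15.4, 0.9) before and (12.4, 1.0) after, so it travelled √(3.0² + 0.1²) ≈ 3.0 units.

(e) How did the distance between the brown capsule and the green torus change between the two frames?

+1.8

Before: roughly 7.7 units apart; after: 9.5. That's 1.8 units further apart.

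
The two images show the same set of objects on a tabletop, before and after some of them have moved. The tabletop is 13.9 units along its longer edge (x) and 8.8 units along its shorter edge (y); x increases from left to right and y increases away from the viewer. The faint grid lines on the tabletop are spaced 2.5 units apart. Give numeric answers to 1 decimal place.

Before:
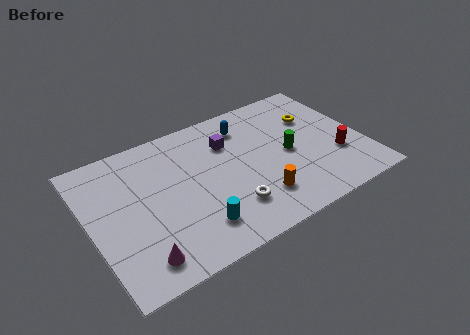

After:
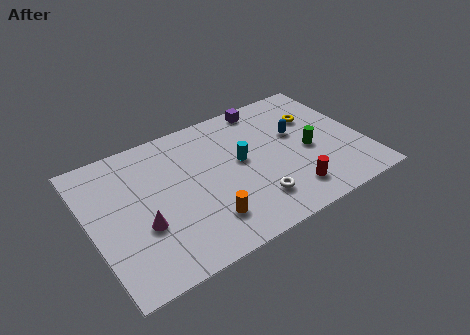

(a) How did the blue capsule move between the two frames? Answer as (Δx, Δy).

(2.4, -1.7)

The blue capsule was at about (8.3, 7.0) and moved to about (10.7, 5.3).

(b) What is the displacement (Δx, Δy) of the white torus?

(1.2, -0.2)

From the two frames, the white torus sits at roughly (6.7, 2.2) before and (7.9, 2.0) after.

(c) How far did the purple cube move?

2.7

The purple cube was near (7.3, 6.3) before and (9.5, 7.9) after, so it travelled √(2.2² + 1.6²) ≈ 2.7 units.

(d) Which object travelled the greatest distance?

the cyan cylinder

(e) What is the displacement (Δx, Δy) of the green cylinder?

(1.0, -0.3)

The green cylinder started near (10.1, 4.2) and ended near (11.1, 3.9).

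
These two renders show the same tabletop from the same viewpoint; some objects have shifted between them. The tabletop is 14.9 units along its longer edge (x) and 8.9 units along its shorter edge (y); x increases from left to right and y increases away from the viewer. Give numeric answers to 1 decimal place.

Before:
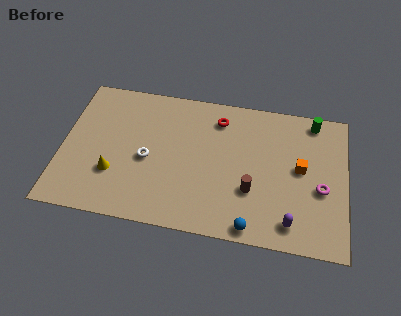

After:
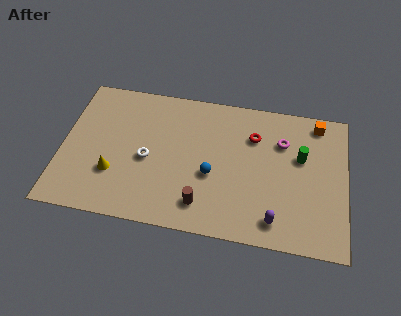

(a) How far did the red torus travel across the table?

2.1

The red torus was near (8.1, 7.2) before and (10.0, 6.4) after, so it travelled √(1.9² + 0.8²) ≈ 2.1 units.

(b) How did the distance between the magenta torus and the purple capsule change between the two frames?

+2.2

Before: roughly 2.7 units apart; after: 4.9. That's 2.2 units further apart.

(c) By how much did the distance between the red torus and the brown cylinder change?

+0.7

They were about 4.6 units apart before and 5.3 after — 0.7 units further apart.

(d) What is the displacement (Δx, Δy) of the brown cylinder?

(-2.5, -1.3)

From the two frames, the brown cylinder sits at roughly (10.0, 3.0) before and (7.5, 1.7) after.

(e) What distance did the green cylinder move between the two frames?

2.5

From (13.1, 7.9) to (12.5, 5.5), the green cylinder covered √(0.6² + 2.4²) ≈ 2.5 units.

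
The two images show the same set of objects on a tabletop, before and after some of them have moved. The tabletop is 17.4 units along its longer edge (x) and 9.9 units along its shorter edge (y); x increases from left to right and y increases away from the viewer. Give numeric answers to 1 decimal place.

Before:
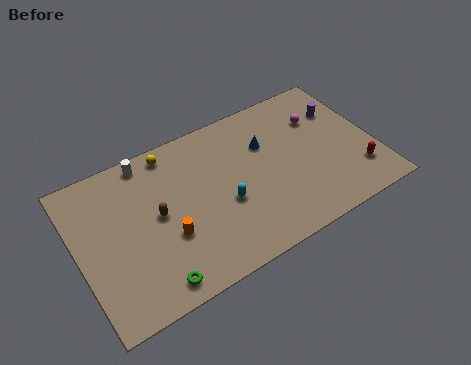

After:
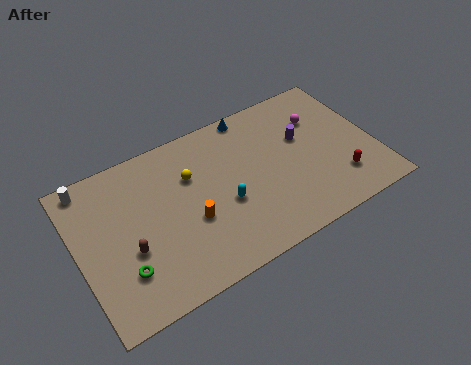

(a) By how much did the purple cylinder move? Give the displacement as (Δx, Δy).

(-2.5, -0.9)

The purple cylinder started near (15.9, 7.0) and ended near (13.4, 6.1).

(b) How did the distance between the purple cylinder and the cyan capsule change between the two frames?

-2.7

The distance was about 8.1 in the first image and 5.4 in the second, so they moved 2.7 units closer together.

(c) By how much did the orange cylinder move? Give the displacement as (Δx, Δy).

(1.4, 0.3)

The orange cylinder was at about (5.0, 3.6) and moved to about (6.4, 3.9).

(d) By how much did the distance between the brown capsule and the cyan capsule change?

+1.6

The distance was about 4.0 in the first image and 5.6 in the second, so they moved 1.6 units further apart.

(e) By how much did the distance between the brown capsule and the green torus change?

-2.9

They were about 4.1 units apart before and 1.2 after — 2.9 units closer together.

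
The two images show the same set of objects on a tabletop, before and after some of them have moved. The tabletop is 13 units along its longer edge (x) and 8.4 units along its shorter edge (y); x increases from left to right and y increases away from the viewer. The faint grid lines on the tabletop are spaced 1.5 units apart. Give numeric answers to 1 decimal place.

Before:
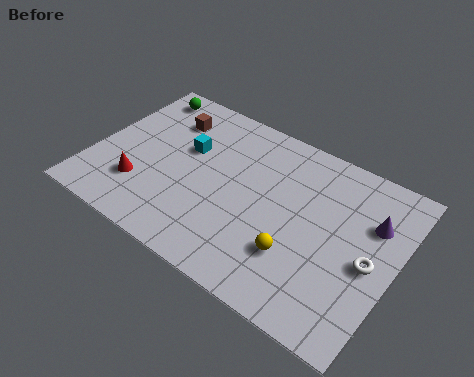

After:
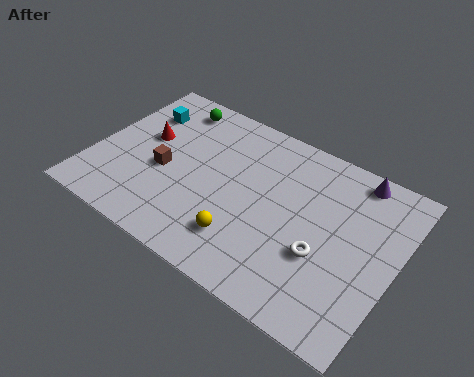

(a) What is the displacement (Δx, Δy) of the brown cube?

(0.4, -2.8)

The brown cube started near (2.7, 6.4) and ended near (3.1, 3.6).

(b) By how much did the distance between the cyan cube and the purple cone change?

+1.4

Before: roughly 8.0 units apart; after: 9.4. That's 1.4 units further apart.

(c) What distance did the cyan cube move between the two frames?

2.5

From (3.8, 5.2) to (1.5, 6.2), the cyan cube covered √(2.3² + 1.0²) ≈ 2.5 units.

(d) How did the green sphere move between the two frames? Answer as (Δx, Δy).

(1.4, -0.1)

From the two frames, the green sphere sits at roughly (1.3, 7.3) before and (2.7, 7.2) after.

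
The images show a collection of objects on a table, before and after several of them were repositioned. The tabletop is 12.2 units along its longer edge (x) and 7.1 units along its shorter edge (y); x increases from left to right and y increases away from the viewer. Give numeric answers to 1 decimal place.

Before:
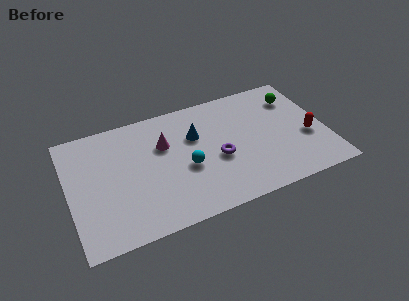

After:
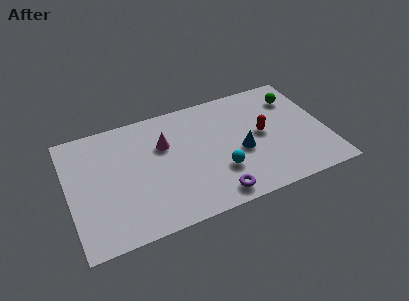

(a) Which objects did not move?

the green sphere and the magenta cone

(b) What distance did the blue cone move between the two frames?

2.6

From (6.1, 4.7) to (8.1, 3.0), the blue cone covered √(2.0² + 1.7²) ≈ 2.6 units.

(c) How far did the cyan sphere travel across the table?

1.7

The cyan sphere was near (5.5, 3.0) before and (7.0, 2.2) after, so it travelled √(1.5² + 0.8²) ≈ 1.7 units.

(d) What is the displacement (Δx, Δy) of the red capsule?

(-2.1, 0.9)

From the two frames, the red capsule sits at roughly (11.3, 2.8) before and (9.2, 3.7) after.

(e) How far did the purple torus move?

2.1

From (7.0, 3.0) to (6.6, 0.9), the purple torus covered √(0.4² + 2.1²) ≈ 2.1 units.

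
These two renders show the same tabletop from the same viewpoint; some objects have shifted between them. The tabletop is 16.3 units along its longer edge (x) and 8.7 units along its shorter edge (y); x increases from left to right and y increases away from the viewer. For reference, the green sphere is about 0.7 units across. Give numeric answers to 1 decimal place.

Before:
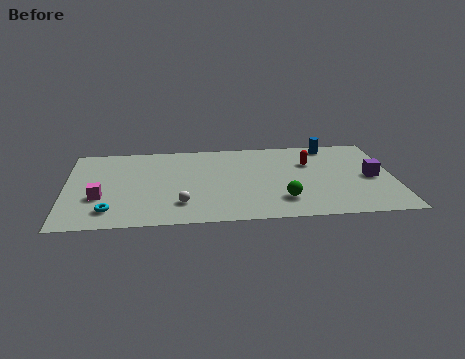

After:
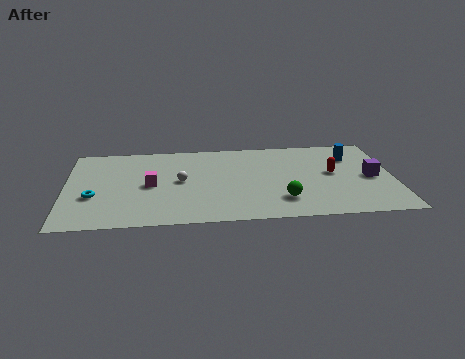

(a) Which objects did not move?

the purple cube and the green sphere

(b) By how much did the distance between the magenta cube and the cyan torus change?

+1.5

They were about 1.5 units apart before and 3.0 after — 1.5 units further apart.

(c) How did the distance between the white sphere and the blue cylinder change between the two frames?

-0.6

The distance was about 9.4 in the first image and 8.8 in the second, so they moved 0.6 units closer together.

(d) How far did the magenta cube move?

2.7

The magenta cube was near (1.7, 3.1) before and (4.2, 4.2) after, so it travelled √(2.5² + 1.1²) ≈ 2.7 units.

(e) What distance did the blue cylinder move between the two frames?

1.6

The blue cylinder was near (13.3, 7.7) before and (14.3, 6.4) after, so it travelled √(1.0² + 1.3²) ≈ 1.6 units.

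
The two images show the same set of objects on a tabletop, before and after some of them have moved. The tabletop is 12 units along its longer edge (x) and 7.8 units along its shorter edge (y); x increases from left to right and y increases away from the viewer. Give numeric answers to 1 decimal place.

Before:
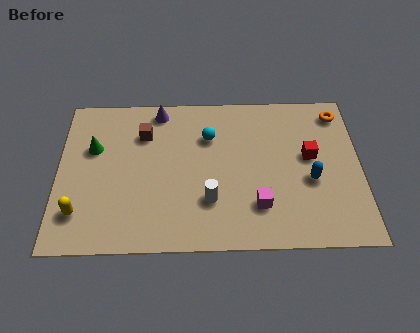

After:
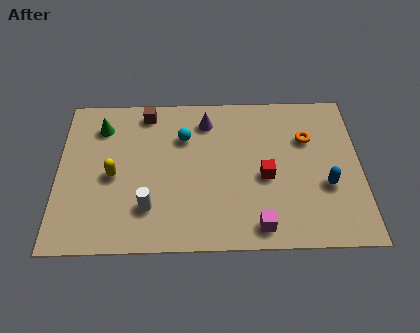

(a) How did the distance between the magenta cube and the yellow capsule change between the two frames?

-0.7

The distance was about 7.0 in the first image and 6.3 in the second, so they moved 0.7 units closer together.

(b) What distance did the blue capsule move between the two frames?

0.7

From (10.0, 3.2) to (10.6, 2.9), the blue capsule covered √(0.6² + 0.3²) ≈ 0.7 units.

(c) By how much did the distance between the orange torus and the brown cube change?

-1.3

The distance was about 7.9 in the first image and 6.6 in the second, so they moved 1.3 units closer together.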